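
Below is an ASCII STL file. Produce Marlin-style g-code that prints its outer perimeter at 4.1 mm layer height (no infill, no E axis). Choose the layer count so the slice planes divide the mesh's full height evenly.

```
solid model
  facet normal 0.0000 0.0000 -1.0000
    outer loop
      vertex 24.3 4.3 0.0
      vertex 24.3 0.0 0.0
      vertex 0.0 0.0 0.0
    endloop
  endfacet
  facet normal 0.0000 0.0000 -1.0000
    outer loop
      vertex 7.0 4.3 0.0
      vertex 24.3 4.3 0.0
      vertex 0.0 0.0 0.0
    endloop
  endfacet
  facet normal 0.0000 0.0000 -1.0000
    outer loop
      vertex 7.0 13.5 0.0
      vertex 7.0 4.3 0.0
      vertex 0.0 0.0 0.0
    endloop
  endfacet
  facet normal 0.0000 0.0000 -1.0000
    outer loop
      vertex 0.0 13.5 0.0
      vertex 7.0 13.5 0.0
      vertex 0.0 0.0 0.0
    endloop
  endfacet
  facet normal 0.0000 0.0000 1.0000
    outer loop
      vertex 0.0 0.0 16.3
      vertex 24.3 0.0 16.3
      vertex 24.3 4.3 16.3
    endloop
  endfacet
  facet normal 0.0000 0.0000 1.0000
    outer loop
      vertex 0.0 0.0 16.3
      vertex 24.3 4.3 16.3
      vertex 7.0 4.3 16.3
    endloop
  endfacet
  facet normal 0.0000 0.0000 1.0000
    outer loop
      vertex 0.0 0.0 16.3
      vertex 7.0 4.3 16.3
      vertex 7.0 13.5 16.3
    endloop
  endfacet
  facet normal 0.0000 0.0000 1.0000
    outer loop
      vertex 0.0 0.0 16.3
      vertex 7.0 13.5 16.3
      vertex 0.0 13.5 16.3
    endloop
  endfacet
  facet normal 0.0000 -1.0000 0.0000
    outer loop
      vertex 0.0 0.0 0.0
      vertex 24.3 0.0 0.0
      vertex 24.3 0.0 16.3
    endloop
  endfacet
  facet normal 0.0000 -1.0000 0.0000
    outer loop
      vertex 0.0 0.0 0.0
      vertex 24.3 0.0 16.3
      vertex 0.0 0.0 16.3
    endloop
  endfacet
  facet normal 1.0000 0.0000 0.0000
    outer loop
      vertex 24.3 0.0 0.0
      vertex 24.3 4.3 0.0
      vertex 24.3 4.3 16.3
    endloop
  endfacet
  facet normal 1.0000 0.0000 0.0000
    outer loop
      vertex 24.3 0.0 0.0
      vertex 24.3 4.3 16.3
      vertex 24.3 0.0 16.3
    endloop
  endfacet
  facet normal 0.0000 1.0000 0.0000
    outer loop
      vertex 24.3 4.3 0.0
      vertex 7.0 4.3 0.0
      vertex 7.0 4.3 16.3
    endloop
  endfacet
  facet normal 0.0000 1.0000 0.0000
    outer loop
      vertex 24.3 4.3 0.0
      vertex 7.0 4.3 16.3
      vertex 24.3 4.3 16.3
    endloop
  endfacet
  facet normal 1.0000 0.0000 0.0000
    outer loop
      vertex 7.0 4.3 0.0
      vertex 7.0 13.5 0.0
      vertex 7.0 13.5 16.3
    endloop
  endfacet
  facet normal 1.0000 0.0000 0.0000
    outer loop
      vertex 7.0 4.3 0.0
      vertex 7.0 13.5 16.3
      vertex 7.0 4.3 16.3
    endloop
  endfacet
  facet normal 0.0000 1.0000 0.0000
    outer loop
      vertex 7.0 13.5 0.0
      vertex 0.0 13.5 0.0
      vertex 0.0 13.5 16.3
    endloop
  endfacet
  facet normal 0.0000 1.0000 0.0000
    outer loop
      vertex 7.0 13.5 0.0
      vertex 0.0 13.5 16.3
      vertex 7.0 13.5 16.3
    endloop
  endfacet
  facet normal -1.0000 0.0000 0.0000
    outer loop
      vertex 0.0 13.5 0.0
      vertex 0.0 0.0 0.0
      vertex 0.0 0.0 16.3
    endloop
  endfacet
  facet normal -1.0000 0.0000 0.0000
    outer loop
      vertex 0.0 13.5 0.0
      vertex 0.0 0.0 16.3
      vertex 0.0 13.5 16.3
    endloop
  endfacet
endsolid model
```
; perimeter-only toolpath
G21 ; units = mm
G90 ; absolute positioning
G28 ; home
; layer 1
G0 Z4.1
G0 X0.0 Y0.0
G1 X24.3 Y0.0
G1 X24.3 Y4.3
G1 X7.0 Y4.3
G1 X7.0 Y13.5
G1 X0.0 Y13.5
G1 X0.0 Y0.0
; layer 2
G0 Z8.2
G0 X0.0 Y0.0
G1 X24.3 Y0.0
G1 X24.3 Y4.3
G1 X7.0 Y4.3
G1 X7.0 Y13.5
G1 X0.0 Y13.5
G1 X0.0 Y0.0
; layer 3
G0 Z12.2
G0 X0.0 Y0.0
G1 X24.3 Y0.0
G1 X24.3 Y4.3
G1 X7.0 Y4.3
G1 X7.0 Y13.5
G1 X0.0 Y13.5
G1 X0.0 Y0.0
; layer 4
G0 Z16.3
G0 X0.0 Y0.0
G1 X24.3 Y0.0
G1 X24.3 Y4.3
G1 X7.0 Y4.3
G1 X7.0 Y13.5
G1 X0.0 Y13.5
G1 X0.0 Y0.0
M2 ; end

The solid is an L-shaped prism: outer 24.3 × 13.5 mm, arm thicknesses ≈ 4.3 mm (horizontal) and 7 mm (vertical), extruded 16.3 mm in z. Slicing at Δz = 4.1 mm — 4 equal slices spanning the solid's height, so layer i sits at z = i·h/4 — gives 4 non-empty perimeters. Each is a 6-segment closed polygon; G0 lifts to the layer z and rapids to the start vertex, then G1 traces the edges.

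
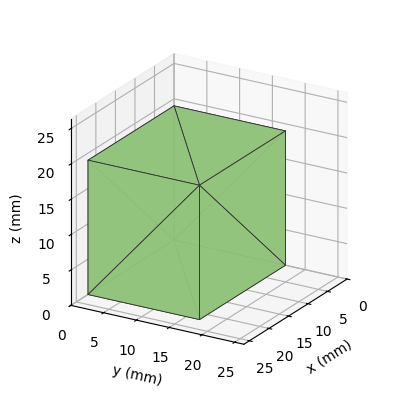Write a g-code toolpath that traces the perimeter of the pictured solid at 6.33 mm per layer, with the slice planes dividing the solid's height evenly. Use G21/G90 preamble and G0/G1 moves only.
Reading the render: the shape is a rectangular box, roughly 22 × 17 mm footprint and 19 mm tall (dimensions read to the nearest mm from the axis ticks). For the g-code, the solid's height is divided into equal slices at the stated Δz and each level perimeter traced with G1 moves after a G0 lift.

; perimeter-only toolpath
G21 ; units = mm
G90 ; absolute positioning
G28 ; home
; layer 1
G0 Z6.33
G0 X0.00 Y0.00
G1 X22.00 Y0.00
G1 X22.00 Y17.00
G1 X0.00 Y17.00
G1 X0.00 Y0.00
; layer 2
G0 Z12.67
G0 X0.00 Y0.00
G1 X22.00 Y0.00
G1 X22.00 Y17.00
G1 X0.00 Y17.00
G1 X0.00 Y0.00
; layer 3
G0 Z19.00
G0 X0.00 Y0.00
G1 X22.00 Y0.00
G1 X22.00 Y17.00
G1 X0.00 Y17.00
G1 X0.00 Y0.00
M2 ; end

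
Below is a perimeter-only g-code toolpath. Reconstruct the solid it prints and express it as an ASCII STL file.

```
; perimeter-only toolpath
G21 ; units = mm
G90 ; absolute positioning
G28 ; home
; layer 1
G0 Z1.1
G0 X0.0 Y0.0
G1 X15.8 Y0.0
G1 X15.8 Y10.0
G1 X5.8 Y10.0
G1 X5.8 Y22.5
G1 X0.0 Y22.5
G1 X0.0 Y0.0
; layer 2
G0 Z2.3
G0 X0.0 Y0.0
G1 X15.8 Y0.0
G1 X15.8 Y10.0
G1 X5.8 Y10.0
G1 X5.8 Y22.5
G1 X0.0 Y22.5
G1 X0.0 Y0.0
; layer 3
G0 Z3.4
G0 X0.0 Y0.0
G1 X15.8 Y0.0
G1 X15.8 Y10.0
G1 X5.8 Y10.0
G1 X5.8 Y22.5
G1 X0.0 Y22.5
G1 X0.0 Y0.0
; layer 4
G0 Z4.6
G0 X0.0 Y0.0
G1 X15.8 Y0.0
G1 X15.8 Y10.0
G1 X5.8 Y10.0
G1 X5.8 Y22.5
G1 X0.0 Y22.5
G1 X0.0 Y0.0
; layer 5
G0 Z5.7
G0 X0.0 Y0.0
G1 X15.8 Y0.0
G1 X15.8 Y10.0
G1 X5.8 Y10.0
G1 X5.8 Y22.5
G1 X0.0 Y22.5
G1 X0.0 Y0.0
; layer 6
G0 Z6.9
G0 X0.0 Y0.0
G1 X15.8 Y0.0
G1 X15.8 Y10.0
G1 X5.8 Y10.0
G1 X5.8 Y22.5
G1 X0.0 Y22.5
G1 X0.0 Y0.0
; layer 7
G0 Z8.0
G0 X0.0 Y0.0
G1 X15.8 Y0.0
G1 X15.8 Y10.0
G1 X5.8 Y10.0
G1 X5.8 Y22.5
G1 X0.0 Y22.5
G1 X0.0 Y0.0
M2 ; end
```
solid part
  facet normal 0.0000 0.0000 -1.0000
    outer loop
      vertex 15.8 10.0 0.0
      vertex 15.8 0.0 0.0
      vertex 0.0 0.0 0.0
    endloop
  endfacet
  facet normal 0.0000 0.0000 -1.0000
    outer loop
      vertex 5.8 10.0 0.0
      vertex 15.8 10.0 0.0
      vertex 0.0 0.0 0.0
    endloop
  endfacet
  facet normal 0.0000 0.0000 -1.0000
    outer loop
      vertex 5.8 22.5 0.0
      vertex 5.8 10.0 0.0
      vertex 0.0 0.0 0.0
    endloop
  endfacet
  facet normal 0.0000 0.0000 -1.0000
    outer loop
      vertex 0.0 22.5 0.0
      vertex 5.8 22.5 0.0
      vertex 0.0 0.0 0.0
    endloop
  endfacet
  facet normal 0.0000 0.0000 1.0000
    outer loop
      vertex 0.0 0.0 8.0
      vertex 15.8 0.0 8.0
      vertex 15.8 10.0 8.0
    endloop
  endfacet
  facet normal 0.0000 0.0000 1.0000
    outer loop
      vertex 0.0 0.0 8.0
      vertex 15.8 10.0 8.0
      vertex 5.8 10.0 8.0
    endloop
  endfacet
  facet normal 0.0000 0.0000 1.0000
    outer loop
      vertex 0.0 0.0 8.0
      vertex 5.8 10.0 8.0
      vertex 5.8 22.5 8.0
    endloop
  endfacet
  facet normal 0.0000 0.0000 1.0000
    outer loop
      vertex 0.0 0.0 8.0
      vertex 5.8 22.5 8.0
      vertex 0.0 22.5 8.0
    endloop
  endfacet
  facet normal 0.0000 -1.0000 0.0000
    outer loop
      vertex 0.0 0.0 0.0
      vertex 15.8 0.0 0.0
      vertex 15.8 0.0 8.0
    endloop
  endfacet
  facet normal 0.0000 -1.0000 0.0000
    outer loop
      vertex 0.0 0.0 0.0
      vertex 15.8 0.0 8.0
      vertex 0.0 0.0 8.0
    endloop
  endfacet
  facet normal 1.0000 0.0000 0.0000
    outer loop
      vertex 15.8 0.0 0.0
      vertex 15.8 10.0 0.0
      vertex 15.8 10.0 8.0
    endloop
  endfacet
  facet normal 1.0000 0.0000 0.0000
    outer loop
      vertex 15.8 0.0 0.0
      vertex 15.8 10.0 8.0
      vertex 15.8 0.0 8.0
    endloop
  endfacet
  facet normal 0.0000 1.0000 0.0000
    outer loop
      vertex 15.8 10.0 0.0
      vertex 5.8 10.0 0.0
      vertex 5.8 10.0 8.0
    endloop
  endfacet
  facet normal 0.0000 1.0000 0.0000
    outer loop
      vertex 15.8 10.0 0.0
      vertex 5.8 10.0 8.0
      vertex 15.8 10.0 8.0
    endloop
  endfacet
  facet normal 1.0000 0.0000 0.0000
    outer loop
      vertex 5.8 10.0 0.0
      vertex 5.8 22.5 0.0
      vertex 5.8 22.5 8.0
    endloop
  endfacet
  facet normal 1.0000 0.0000 0.0000
    outer loop
      vertex 5.8 10.0 0.0
      vertex 5.8 22.5 8.0
      vertex 5.8 10.0 8.0
    endloop
  endfacet
  facet normal 0.0000 1.0000 0.0000
    outer loop
      vertex 5.8 22.5 0.0
      vertex 0.0 22.5 0.0
      vertex 0.0 22.5 8.0
    endloop
  endfacet
  facet normal 0.0000 1.0000 0.0000
    outer loop
      vertex 5.8 22.5 0.0
      vertex 0.0 22.5 8.0
      vertex 5.8 22.5 8.0
    endloop
  endfacet
  facet normal -1.0000 0.0000 0.0000
    outer loop
      vertex 0.0 22.5 0.0
      vertex 0.0 0.0 0.0
      vertex 0.0 0.0 8.0
    endloop
  endfacet
  facet normal -1.0000 0.0000 0.0000
    outer loop
      vertex 0.0 22.5 0.0
      vertex 0.0 0.0 8.0
      vertex 0.0 22.5 8.0
    endloop
  endfacet
endsolid part

The G0 Z moves step by Δz≈1.1 mm. Every layer's G1 loop is the same polygon, so the solid is a straight extrusion of it from z=0 to z≈8. Closing with flat bottom and top caps and triangulating gives 20 facets — an L-shaped prism: outer 15.8 × 22.5 mm, arm thicknesses ≈ 10 mm (horizontal) and 5.8 mm (vertical), extruded 8 mm in z.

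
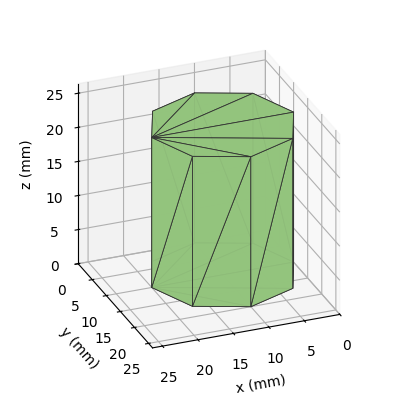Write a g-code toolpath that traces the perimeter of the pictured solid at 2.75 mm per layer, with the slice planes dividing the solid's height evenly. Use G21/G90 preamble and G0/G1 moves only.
Reading the render: the shape is a regular 8-sided prism (a cylinder approximated with 8 flat sides), circumscribed radius ≈ 10 mm, height ≈ 22 mm (dimensions read to the nearest mm from the axis ticks). For the g-code, the solid's height is divided into equal slices at the stated Δz and each level perimeter traced with G1 moves after a G0 lift.

; perimeter-only toolpath
G21 ; units = mm
G90 ; absolute positioning
G28 ; home
; layer 1
G0 Z2.75
G0 X20.00 Y10.00
G1 X17.07 Y17.07
G1 X10.00 Y20.00
G1 X2.93 Y17.07
G1 X0.00 Y10.00
G1 X2.93 Y2.93
G1 X10.00 Y0.00
G1 X17.07 Y2.93
G1 X20.00 Y10.00
; layer 2
G0 Z5.50
G0 X20.00 Y10.00
G1 X17.07 Y17.07
G1 X10.00 Y20.00
G1 X2.93 Y17.07
G1 X0.00 Y10.00
G1 X2.93 Y2.93
G1 X10.00 Y0.00
G1 X17.07 Y2.93
G1 X20.00 Y10.00
; layer 3
G0 Z8.25
G0 X20.00 Y10.00
G1 X17.07 Y17.07
G1 X10.00 Y20.00
G1 X2.93 Y17.07
G1 X0.00 Y10.00
G1 X2.93 Y2.93
G1 X10.00 Y0.00
G1 X17.07 Y2.93
G1 X20.00 Y10.00
; layer 4
G0 Z11.00
G0 X20.00 Y10.00
G1 X17.07 Y17.07
G1 X10.00 Y20.00
G1 X2.93 Y17.07
G1 X0.00 Y10.00
G1 X2.93 Y2.93
G1 X10.00 Y0.00
G1 X17.07 Y2.93
G1 X20.00 Y10.00
; layer 5
G0 Z13.75
G0 X20.00 Y10.00
G1 X17.07 Y17.07
G1 X10.00 Y20.00
G1 X2.93 Y17.07
G1 X0.00 Y10.00
G1 X2.93 Y2.93
G1 X10.00 Y0.00
G1 X17.07 Y2.93
G1 X20.00 Y10.00
; layer 6
G0 Z16.50
G0 X20.00 Y10.00
G1 X17.07 Y17.07
G1 X10.00 Y20.00
G1 X2.93 Y17.07
G1 X0.00 Y10.00
G1 X2.93 Y2.93
G1 X10.00 Y0.00
G1 X17.07 Y2.93
G1 X20.00 Y10.00
; layer 7
G0 Z19.25
G0 X20.00 Y10.00
G1 X17.07 Y17.07
G1 X10.00 Y20.00
G1 X2.93 Y17.07
G1 X0.00 Y10.00
G1 X2.93 Y2.93
G1 X10.00 Y0.00
G1 X17.07 Y2.93
G1 X20.00 Y10.00
; layer 8
G0 Z22.00
G0 X20.00 Y10.00
G1 X17.07 Y17.07
G1 X10.00 Y20.00
G1 X2.93 Y17.07
G1 X0.00 Y10.00
G1 X2.93 Y2.93
G1 X10.00 Y0.00
G1 X17.07 Y2.93
G1 X20.00 Y10.00
M2 ; end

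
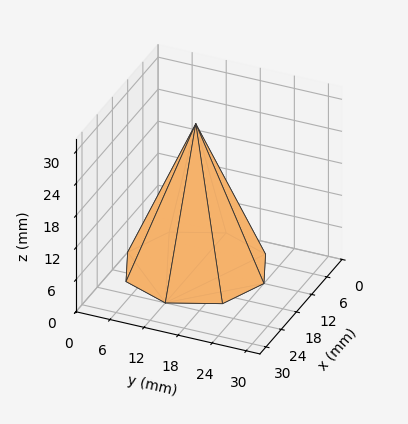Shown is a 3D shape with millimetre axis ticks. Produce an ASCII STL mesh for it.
Reading the render: the shape is a regular 8-sided pyramid, base circumscribed radius ≈ 12 mm, apex at z ≈ 27 mm (dimensions read to the nearest mm from the axis ticks). For the STL, each face is triangulated and given an outward normal.

solid part
  facet normal 0.0000 0.0000 -1.0000
    outer loop
      vertex 12.00 24.00 0.00
      vertex 20.49 20.49 0.00
      vertex 24.00 12.00 0.00
    endloop
  endfacet
  facet normal 0.0000 0.0000 -1.0000
    outer loop
      vertex 3.51 20.49 0.00
      vertex 12.00 24.00 0.00
      vertex 24.00 12.00 0.00
    endloop
  endfacet
  facet normal 0.0000 0.0000 -1.0000
    outer loop
      vertex 0.00 12.00 0.00
      vertex 3.51 20.49 0.00
      vertex 24.00 12.00 0.00
    endloop
  endfacet
  facet normal 0.0000 0.0000 -1.0000
    outer loop
      vertex 3.51 3.51 0.00
      vertex 0.00 12.00 0.00
      vertex 24.00 12.00 0.00
    endloop
  endfacet
  facet normal 0.0000 0.0000 -1.0000
    outer loop
      vertex 12.00 0.00 0.00
      vertex 3.51 3.51 0.00
      vertex 24.00 12.00 0.00
    endloop
  endfacet
  facet normal 0.0000 0.0000 -1.0000
    outer loop
      vertex 20.49 3.51 0.00
      vertex 12.00 0.00 0.00
      vertex 24.00 12.00 0.00
    endloop
  endfacet
  facet normal 0.8548 0.3534 0.3799
    outer loop
      vertex 24.00 12.00 0.00
      vertex 20.49 20.49 0.00
      vertex 12.00 12.00 27.00
    endloop
  endfacet
  facet normal 0.3534 0.8548 0.3799
    outer loop
      vertex 20.49 20.49 0.00
      vertex 12.00 24.00 0.00
      vertex 12.00 12.00 27.00
    endloop
  endfacet
  facet normal -0.3534 0.8548 0.3799
    outer loop
      vertex 12.00 24.00 0.00
      vertex 3.51 20.49 0.00
      vertex 12.00 12.00 27.00
    endloop
  endfacet
  facet normal -0.8548 0.3534 0.3799
    outer loop
      vertex 3.51 20.49 0.00
      vertex 0.00 12.00 0.00
      vertex 12.00 12.00 27.00
    endloop
  endfacet
  facet normal -0.8548 -0.3534 0.3799
    outer loop
      vertex 0.00 12.00 0.00
      vertex 3.51 3.51 0.00
      vertex 12.00 12.00 27.00
    endloop
  endfacet
  facet normal -0.3534 -0.8548 0.3799
    outer loop
      vertex 3.51 3.51 0.00
      vertex 12.00 0.00 0.00
      vertex 12.00 12.00 27.00
    endloop
  endfacet
  facet normal 0.3534 -0.8548 0.3799
    outer loop
      vertex 12.00 0.00 0.00
      vertex 20.49 3.51 0.00
      vertex 12.00 12.00 27.00
    endloop
  endfacet
  facet normal 0.8548 -0.3534 0.3799
    outer loop
      vertex 20.49 3.51 0.00
      vertex 24.00 12.00 0.00
      vertex 12.00 12.00 27.00
    endloop
  endfacet
endsolid part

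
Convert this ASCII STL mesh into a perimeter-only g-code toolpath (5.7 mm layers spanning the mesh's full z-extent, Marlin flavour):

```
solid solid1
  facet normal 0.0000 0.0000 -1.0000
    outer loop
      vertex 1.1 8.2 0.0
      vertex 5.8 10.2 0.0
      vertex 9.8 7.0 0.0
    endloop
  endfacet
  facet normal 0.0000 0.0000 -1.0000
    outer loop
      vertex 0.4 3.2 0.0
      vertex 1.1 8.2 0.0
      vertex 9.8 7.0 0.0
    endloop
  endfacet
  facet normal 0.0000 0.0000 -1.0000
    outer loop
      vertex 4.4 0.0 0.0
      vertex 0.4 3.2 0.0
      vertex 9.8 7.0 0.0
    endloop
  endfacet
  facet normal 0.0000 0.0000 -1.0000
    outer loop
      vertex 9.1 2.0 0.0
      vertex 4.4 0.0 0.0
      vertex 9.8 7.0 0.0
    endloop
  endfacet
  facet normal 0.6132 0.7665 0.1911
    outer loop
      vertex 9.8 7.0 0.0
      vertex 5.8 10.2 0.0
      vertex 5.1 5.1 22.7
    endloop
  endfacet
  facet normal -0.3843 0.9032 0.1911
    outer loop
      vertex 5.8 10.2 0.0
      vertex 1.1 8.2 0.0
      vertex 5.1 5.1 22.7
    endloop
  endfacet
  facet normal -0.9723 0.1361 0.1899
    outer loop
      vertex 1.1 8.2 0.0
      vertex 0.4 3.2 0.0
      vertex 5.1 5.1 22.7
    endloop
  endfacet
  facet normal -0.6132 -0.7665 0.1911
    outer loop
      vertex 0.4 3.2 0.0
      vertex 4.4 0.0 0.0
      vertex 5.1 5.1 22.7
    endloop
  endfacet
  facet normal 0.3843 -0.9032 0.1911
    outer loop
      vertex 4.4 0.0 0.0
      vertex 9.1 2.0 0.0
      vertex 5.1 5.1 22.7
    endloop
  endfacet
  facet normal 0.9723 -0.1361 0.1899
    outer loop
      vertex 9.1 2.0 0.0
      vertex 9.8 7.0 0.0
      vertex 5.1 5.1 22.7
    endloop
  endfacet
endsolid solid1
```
; perimeter-only toolpath
G21 ; units = mm
G90 ; absolute positioning
G28 ; home
; layer 1
G0 Z5.7
G0 X8.6 Y6.5
G1 X5.6 Y8.9
G1 X2.1 Y7.4
G1 X1.6 Y3.7
G1 X4.6 Y1.3
G1 X8.1 Y2.8
G1 X8.6 Y6.5
; layer 2
G0 Z11.3
G0 X7.5 Y6.0
G1 X5.4 Y7.6
G1 X3.1 Y6.6
G1 X2.8 Y4.2
G1 X4.8 Y2.5
G1 X7.1 Y3.5
G1 X7.5 Y6.0
; layer 3
G0 Z17.0
G0 X6.3 Y5.6
G1 X5.3 Y6.4
G1 X4.1 Y5.9
G1 X3.9 Y4.6
G1 X4.9 Y3.8
G1 X6.1 Y4.3
G1 X6.3 Y5.6
M2 ; end

The solid is a regular 6-sided pyramid, base circumscribed radius ≈ 5.1 mm, apex at z ≈ 22.7 mm. Slicing at Δz = 5.7 mm — 4 equal slices spanning the solid's height, so layer i sits at z = i·h/4 — gives 3 non-empty perimeters. Each is a 6-segment closed polygon; G0 lifts to the layer z and rapids to the start vertex, then G1 traces the edges. The cross-section shrinks linearly with z (the slice at the apex is degenerate and omitted).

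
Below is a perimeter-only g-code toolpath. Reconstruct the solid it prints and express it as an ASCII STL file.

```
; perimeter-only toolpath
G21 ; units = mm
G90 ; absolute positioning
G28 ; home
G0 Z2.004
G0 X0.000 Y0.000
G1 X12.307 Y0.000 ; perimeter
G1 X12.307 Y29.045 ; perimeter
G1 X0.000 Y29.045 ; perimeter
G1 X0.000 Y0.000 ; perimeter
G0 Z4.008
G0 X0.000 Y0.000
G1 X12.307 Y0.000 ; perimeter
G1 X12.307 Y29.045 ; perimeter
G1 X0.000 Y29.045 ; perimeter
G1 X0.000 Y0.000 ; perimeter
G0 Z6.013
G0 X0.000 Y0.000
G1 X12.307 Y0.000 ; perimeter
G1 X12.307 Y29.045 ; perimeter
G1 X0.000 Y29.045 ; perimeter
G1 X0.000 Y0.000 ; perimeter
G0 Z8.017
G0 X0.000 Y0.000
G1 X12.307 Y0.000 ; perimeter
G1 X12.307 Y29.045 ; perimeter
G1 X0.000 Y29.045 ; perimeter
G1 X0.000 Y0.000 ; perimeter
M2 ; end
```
solid part
  facet normal 0.0000 0.0000 -1.0000
    outer loop
      vertex 12.307 29.045 0.000
      vertex 12.307 0.000 0.000
      vertex 0.000 0.000 0.000
    endloop
  endfacet
  facet normal 0.0000 0.0000 -1.0000
    outer loop
      vertex 0.000 29.045 0.000
      vertex 12.307 29.045 0.000
      vertex 0.000 0.000 0.000
    endloop
  endfacet
  facet normal 0.0000 0.0000 1.0000
    outer loop
      vertex 0.000 0.000 8.017
      vertex 12.307 0.000 8.017
      vertex 12.307 29.045 8.017
    endloop
  endfacet
  facet normal 0.0000 0.0000 1.0000
    outer loop
      vertex 0.000 0.000 8.017
      vertex 12.307 29.045 8.017
      vertex 0.000 29.045 8.017
    endloop
  endfacet
  facet normal 0.0000 -1.0000 0.0000
    outer loop
      vertex 0.000 0.000 0.000
      vertex 12.307 0.000 0.000
      vertex 12.307 0.000 8.017
    endloop
  endfacet
  facet normal 0.0000 -1.0000 0.0000
    outer loop
      vertex 0.000 0.000 0.000
      vertex 12.307 0.000 8.017
      vertex 0.000 0.000 8.017
    endloop
  endfacet
  facet normal 0.0000 1.0000 0.0000
    outer loop
      vertex 12.307 29.045 8.017
      vertex 12.307 29.045 0.000
      vertex 0.000 29.045 0.000
    endloop
  endfacet
  facet normal 0.0000 1.0000 0.0000
    outer loop
      vertex 0.000 29.045 8.017
      vertex 12.307 29.045 8.017
      vertex 0.000 29.045 0.000
    endloop
  endfacet
  facet normal -1.0000 0.0000 0.0000
    outer loop
      vertex 0.000 29.045 8.017
      vertex 0.000 29.045 0.000
      vertex 0.000 0.000 0.000
    endloop
  endfacet
  facet normal -1.0000 0.0000 0.0000
    outer loop
      vertex 0.000 0.000 8.017
      vertex 0.000 29.045 8.017
      vertex 0.000 0.000 0.000
    endloop
  endfacet
  facet normal 1.0000 0.0000 0.0000
    outer loop
      vertex 12.307 0.000 0.000
      vertex 12.307 29.045 0.000
      vertex 12.307 29.045 8.017
    endloop
  endfacet
  facet normal 1.0000 0.0000 0.0000
    outer loop
      vertex 12.307 0.000 0.000
      vertex 12.307 29.045 8.017
      vertex 12.307 0.000 8.017
    endloop
  endfacet
endsolid part

The G0 Z moves step by Δz≈2.004 mm. Every layer's G1 loop is the same polygon, so the solid is a straight extrusion of it from z=0 to z≈8.02. Closing with flat bottom and top caps and triangulating gives 12 facets — a rectangular box, roughly 12.3 × 29 mm footprint and 8.02 mm tall.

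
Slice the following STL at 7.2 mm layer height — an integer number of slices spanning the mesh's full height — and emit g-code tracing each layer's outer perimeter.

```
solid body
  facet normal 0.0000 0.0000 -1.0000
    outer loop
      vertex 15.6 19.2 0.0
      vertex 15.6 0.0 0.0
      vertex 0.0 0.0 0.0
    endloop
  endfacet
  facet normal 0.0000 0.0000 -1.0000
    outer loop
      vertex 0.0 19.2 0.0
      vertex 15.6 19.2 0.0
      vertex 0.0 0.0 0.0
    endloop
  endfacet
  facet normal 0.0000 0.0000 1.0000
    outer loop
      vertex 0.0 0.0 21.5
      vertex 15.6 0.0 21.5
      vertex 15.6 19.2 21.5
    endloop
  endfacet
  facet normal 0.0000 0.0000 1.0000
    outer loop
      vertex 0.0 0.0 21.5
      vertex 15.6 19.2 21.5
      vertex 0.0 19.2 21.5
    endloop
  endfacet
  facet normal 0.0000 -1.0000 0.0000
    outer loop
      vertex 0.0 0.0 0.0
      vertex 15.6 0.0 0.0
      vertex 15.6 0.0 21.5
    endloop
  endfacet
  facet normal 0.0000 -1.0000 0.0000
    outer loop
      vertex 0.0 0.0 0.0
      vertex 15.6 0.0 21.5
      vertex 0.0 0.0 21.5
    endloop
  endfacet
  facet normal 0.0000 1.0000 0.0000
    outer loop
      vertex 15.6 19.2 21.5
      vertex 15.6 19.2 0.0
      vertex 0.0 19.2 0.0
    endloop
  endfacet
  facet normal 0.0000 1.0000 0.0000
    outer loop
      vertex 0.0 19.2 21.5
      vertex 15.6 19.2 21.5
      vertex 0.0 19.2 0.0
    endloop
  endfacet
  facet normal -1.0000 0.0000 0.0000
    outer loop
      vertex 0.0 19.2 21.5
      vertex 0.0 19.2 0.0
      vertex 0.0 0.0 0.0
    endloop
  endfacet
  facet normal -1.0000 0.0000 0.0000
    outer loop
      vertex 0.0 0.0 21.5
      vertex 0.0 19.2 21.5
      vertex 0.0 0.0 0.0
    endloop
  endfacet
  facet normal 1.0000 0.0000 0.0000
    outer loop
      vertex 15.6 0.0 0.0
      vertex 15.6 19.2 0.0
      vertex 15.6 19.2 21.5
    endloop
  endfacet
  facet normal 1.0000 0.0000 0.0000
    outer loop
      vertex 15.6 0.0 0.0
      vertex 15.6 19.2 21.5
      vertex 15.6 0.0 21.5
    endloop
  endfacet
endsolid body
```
; perimeter-only toolpath
G21 ; units = mm
G90 ; absolute positioning
G28 ; home
; layer 1
G0 Z7.2
G0 X0.0 Y0.0
G1 X15.6 Y0.0
G1 X15.6 Y19.2
G1 X0.0 Y19.2
G1 X0.0 Y0.0
; layer 2
G0 Z14.3
G0 X0.0 Y0.0
G1 X15.6 Y0.0
G1 X15.6 Y19.2
G1 X0.0 Y19.2
G1 X0.0 Y0.0
; layer 3
G0 Z21.5
G0 X0.0 Y0.0
G1 X15.6 Y0.0
G1 X15.6 Y19.2
G1 X0.0 Y19.2
G1 X0.0 Y0.0
M2 ; end

The solid is a rectangular box, roughly 15.6 × 19.2 mm footprint and 21.5 mm tall. Slicing at Δz = 7.2 mm — 3 equal slices spanning the solid's height, so layer i sits at z = i·h/3 — gives 3 non-empty perimeters. Each is a 4-segment closed polygon; G0 lifts to the layer z and rapids to the start vertex, then G1 traces the edges.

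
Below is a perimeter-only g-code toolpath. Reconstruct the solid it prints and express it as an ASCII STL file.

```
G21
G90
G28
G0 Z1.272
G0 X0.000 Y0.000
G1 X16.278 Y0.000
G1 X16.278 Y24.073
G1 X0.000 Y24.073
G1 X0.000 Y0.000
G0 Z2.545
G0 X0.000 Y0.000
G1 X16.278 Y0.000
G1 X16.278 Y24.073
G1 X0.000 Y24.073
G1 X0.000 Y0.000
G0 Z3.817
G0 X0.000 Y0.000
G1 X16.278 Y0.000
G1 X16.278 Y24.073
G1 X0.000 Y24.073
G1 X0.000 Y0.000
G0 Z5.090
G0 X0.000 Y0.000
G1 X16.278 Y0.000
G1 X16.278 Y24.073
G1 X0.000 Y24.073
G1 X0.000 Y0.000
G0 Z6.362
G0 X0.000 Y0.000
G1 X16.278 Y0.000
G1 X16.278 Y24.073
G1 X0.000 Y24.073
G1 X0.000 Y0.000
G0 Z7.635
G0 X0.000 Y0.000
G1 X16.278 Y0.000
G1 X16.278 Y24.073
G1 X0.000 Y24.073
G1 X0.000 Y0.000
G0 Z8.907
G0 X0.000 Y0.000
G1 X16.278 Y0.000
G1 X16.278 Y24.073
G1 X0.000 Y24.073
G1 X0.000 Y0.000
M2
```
solid part
  facet normal 0.0000 0.0000 -1.0000
    outer loop
      vertex 16.278 24.073 0.000
      vertex 16.278 0.000 0.000
      vertex 0.000 0.000 0.000
    endloop
  endfacet
  facet normal 0.0000 0.0000 -1.0000
    outer loop
      vertex 0.000 24.073 0.000
      vertex 16.278 24.073 0.000
      vertex 0.000 0.000 0.000
    endloop
  endfacet
  facet normal 0.0000 0.0000 1.0000
    outer loop
      vertex 0.000 0.000 8.907
      vertex 16.278 0.000 8.907
      vertex 16.278 24.073 8.907
    endloop
  endfacet
  facet normal 0.0000 0.0000 1.0000
    outer loop
      vertex 0.000 0.000 8.907
      vertex 16.278 24.073 8.907
      vertex 0.000 24.073 8.907
    endloop
  endfacet
  facet normal 0.0000 -1.0000 0.0000
    outer loop
      vertex 0.000 0.000 0.000
      vertex 16.278 0.000 0.000
      vertex 16.278 0.000 8.907
    endloop
  endfacet
  facet normal 0.0000 -1.0000 0.0000
    outer loop
      vertex 0.000 0.000 0.000
      vertex 16.278 0.000 8.907
      vertex 0.000 0.000 8.907
    endloop
  endfacet
  facet normal 0.0000 1.0000 0.0000
    outer loop
      vertex 16.278 24.073 8.907
      vertex 16.278 24.073 0.000
      vertex 0.000 24.073 0.000
    endloop
  endfacet
  facet normal 0.0000 1.0000 0.0000
    outer loop
      vertex 0.000 24.073 8.907
      vertex 16.278 24.073 8.907
      vertex 0.000 24.073 0.000
    endloop
  endfacet
  facet normal -1.0000 0.0000 0.0000
    outer loop
      vertex 0.000 24.073 8.907
      vertex 0.000 24.073 0.000
      vertex 0.000 0.000 0.000
    endloop
  endfacet
  facet normal -1.0000 0.0000 0.0000
    outer loop
      vertex 0.000 0.000 8.907
      vertex 0.000 24.073 8.907
      vertex 0.000 0.000 0.000
    endloop
  endfacet
  facet normal 1.0000 0.0000 0.0000
    outer loop
      vertex 16.278 0.000 0.000
      vertex 16.278 24.073 0.000
      vertex 16.278 24.073 8.907
    endloop
  endfacet
  facet normal 1.0000 0.0000 0.0000
    outer loop
      vertex 16.278 0.000 0.000
      vertex 16.278 24.073 8.907
      vertex 16.278 0.000 8.907
    endloop
  endfacet
endsolid part

The G0 Z moves step by Δz≈1.272 mm. Every layer's G1 loop is the same polygon, so the solid is a straight extrusion of it from z=0 to z≈8.91. Closing with flat bottom and top caps and triangulating gives 12 facets — a rectangular box, roughly 16.3 × 24.1 mm footprint and 8.91 mm tall.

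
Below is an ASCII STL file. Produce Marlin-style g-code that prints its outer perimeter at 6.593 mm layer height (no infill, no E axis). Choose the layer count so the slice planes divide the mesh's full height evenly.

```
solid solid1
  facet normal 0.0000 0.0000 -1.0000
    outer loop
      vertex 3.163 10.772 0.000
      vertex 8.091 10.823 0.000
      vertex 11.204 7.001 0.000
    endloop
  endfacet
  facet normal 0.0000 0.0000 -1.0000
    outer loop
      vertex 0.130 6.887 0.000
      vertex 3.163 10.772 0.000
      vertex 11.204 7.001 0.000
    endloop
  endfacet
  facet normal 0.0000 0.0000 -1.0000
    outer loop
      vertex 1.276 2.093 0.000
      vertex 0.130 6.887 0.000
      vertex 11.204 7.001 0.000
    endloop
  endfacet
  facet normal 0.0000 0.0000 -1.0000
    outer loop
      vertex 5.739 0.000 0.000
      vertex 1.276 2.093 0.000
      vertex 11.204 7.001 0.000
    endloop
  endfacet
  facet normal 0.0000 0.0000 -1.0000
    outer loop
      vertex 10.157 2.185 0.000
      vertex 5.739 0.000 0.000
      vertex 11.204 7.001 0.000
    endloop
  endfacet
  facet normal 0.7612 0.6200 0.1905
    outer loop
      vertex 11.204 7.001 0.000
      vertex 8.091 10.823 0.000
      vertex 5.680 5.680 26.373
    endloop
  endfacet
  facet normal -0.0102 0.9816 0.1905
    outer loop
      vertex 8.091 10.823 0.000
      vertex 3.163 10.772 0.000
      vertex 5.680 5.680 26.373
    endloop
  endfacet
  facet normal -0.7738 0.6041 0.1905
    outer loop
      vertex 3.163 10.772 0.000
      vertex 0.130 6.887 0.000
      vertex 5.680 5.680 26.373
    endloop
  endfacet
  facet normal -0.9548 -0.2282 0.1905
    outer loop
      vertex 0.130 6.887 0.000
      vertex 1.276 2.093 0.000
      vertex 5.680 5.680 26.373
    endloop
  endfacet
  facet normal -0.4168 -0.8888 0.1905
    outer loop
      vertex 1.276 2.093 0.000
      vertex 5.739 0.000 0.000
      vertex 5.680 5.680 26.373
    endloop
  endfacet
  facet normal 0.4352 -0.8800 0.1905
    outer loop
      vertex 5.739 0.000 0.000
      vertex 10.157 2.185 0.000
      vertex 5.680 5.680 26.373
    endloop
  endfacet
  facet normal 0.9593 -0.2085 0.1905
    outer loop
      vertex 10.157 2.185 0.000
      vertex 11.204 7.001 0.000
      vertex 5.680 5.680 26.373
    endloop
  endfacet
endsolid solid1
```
; perimeter-only toolpath
G21 ; units = mm
G90 ; absolute positioning
G28 ; home
; layer 1
G0 Z6.593
G0 X9.823 Y6.671
G1 X7.488 Y9.537
G1 X3.792 Y9.499
G1 X1.517 Y6.585
G1 X2.377 Y2.990
G1 X5.724 Y1.420
G1 X9.038 Y3.059
G1 X9.823 Y6.671
; layer 2
G0 Z13.187
G0 X8.442 Y6.341
G1 X6.885 Y8.252
G1 X4.421 Y8.226
G1 X2.905 Y6.284
G1 X3.478 Y3.886
G1 X5.710 Y2.840
G1 X7.918 Y3.933
G1 X8.442 Y6.341
; layer 3
G0 Z19.780
G0 X7.061 Y6.010
G1 X6.283 Y6.966
G1 X5.051 Y6.953
G1 X4.292 Y5.982
G1 X4.579 Y4.783
G1 X5.695 Y4.260
G1 X6.799 Y4.806
G1 X7.061 Y6.010
M2 ; end

The solid is a regular 7-sided pyramid, base circumscribed radius ≈ 5.68 mm, apex at z ≈ 26.4 mm. Slicing at Δz = 6.593 mm — 4 equal slices spanning the solid's height, so layer i sits at z = i·h/4 — gives 3 non-empty perimeters. Each is a 7-segment closed polygon; G0 lifts to the layer z and rapids to the start vertex, then G1 traces the edges. The cross-section shrinks linearly with z (the slice at the apex is degenerate and omitted).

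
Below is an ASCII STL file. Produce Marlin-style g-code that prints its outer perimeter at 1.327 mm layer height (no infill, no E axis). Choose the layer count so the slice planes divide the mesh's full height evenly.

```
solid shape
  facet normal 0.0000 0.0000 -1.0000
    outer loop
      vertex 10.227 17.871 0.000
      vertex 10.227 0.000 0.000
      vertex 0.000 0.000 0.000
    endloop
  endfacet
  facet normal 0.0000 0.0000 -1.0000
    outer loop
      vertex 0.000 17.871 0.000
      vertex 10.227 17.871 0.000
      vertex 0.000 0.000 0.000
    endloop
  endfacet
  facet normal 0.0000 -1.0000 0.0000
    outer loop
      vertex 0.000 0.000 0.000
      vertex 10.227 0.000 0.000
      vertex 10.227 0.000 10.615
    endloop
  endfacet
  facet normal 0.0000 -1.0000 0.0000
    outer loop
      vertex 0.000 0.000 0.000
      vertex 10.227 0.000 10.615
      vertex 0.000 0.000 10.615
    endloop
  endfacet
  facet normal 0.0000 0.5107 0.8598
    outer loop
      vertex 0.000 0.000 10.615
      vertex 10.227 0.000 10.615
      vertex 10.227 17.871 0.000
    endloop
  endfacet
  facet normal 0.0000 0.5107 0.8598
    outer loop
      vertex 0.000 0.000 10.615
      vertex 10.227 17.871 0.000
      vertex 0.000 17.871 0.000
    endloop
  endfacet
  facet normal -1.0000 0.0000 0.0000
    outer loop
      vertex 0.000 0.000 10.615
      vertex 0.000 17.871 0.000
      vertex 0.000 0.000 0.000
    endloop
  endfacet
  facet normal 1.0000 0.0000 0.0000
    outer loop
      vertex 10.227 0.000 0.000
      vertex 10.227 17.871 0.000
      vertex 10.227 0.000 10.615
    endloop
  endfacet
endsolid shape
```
; perimeter-only toolpath
G21 ; units = mm
G90 ; absolute positioning
G28 ; home
; layer 1
G0 Z1.327
G0 X0.000 Y0.000
G1 X10.227 Y0.000
G1 X10.227 Y15.637
G1 X0.000 Y15.637
G1 X0.000 Y0.000
; layer 2
G0 Z2.654
G0 X0.000 Y0.000
G1 X10.227 Y0.000
G1 X10.227 Y13.403
G1 X0.000 Y13.403
G1 X0.000 Y0.000
; layer 3
G0 Z3.981
G0 X0.000 Y0.000
G1 X10.227 Y0.000
G1 X10.227 Y11.169
G1 X0.000 Y11.169
G1 X0.000 Y0.000
; layer 4
G0 Z5.308
G0 X0.000 Y0.000
G1 X10.227 Y0.000
G1 X10.227 Y8.935
G1 X0.000 Y8.935
G1 X0.000 Y0.000
; layer 5
G0 Z6.634
G0 X0.000 Y0.000
G1 X10.227 Y0.000
G1 X10.227 Y6.702
G1 X0.000 Y6.702
G1 X0.000 Y0.000
; layer 6
G0 Z7.961
G0 X0.000 Y0.000
G1 X10.227 Y0.000
G1 X10.227 Y4.468
G1 X0.000 Y4.468
G1 X0.000 Y0.000
; layer 7
G0 Z9.288
G0 X0.000 Y0.000
G1 X10.227 Y0.000
G1 X10.227 Y2.234
G1 X0.000 Y2.234
G1 X0.000 Y0.000
M2 ; end

The solid is a wedge (ramp): 10.2 × 17.9 mm base, rising to 10.6 mm along the y=0 edge and sloping linearly to z=0 at y=17.9. Slicing at Δz = 1.327 mm — 8 equal slices spanning the solid's height, so layer i sits at z = i·h/8 — gives 7 non-empty perimeters. Each is a 4-segment closed polygon; G0 lifts to the layer z and rapids to the start vertex, then G1 traces the edges. The cross-section shrinks linearly with z (the slice at the apex is degenerate and omitted).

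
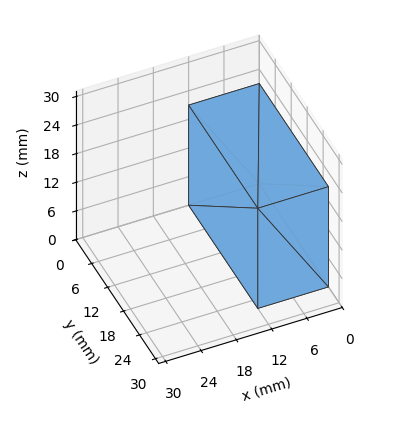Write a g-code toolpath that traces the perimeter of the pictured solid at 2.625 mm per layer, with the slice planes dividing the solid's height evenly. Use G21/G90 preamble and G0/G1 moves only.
Reading the render: the shape is a rectangular box, roughly 12 × 26 mm footprint and 21 mm tall (dimensions read to the nearest mm from the axis ticks). For the g-code, the solid's height is divided into equal slices at the stated Δz and each level perimeter traced with G1 moves after a G0 lift.

; perimeter-only toolpath
G21 ; units = mm
G90 ; absolute positioning
G28 ; home
; layer 1
G0 Z2.625
G0 X0.000 Y0.000
G1 X12.000 Y0.000
G1 X12.000 Y26.000
G1 X0.000 Y26.000
G1 X0.000 Y0.000
; layer 2
G0 Z5.250
G0 X0.000 Y0.000
G1 X12.000 Y0.000
G1 X12.000 Y26.000
G1 X0.000 Y26.000
G1 X0.000 Y0.000
; layer 3
G0 Z7.875
G0 X0.000 Y0.000
G1 X12.000 Y0.000
G1 X12.000 Y26.000
G1 X0.000 Y26.000
G1 X0.000 Y0.000
; layer 4
G0 Z10.500
G0 X0.000 Y0.000
G1 X12.000 Y0.000
G1 X12.000 Y26.000
G1 X0.000 Y26.000
G1 X0.000 Y0.000
; layer 5
G0 Z13.125
G0 X0.000 Y0.000
G1 X12.000 Y0.000
G1 X12.000 Y26.000
G1 X0.000 Y26.000
G1 X0.000 Y0.000
; layer 6
G0 Z15.750
G0 X0.000 Y0.000
G1 X12.000 Y0.000
G1 X12.000 Y26.000
G1 X0.000 Y26.000
G1 X0.000 Y0.000
; layer 7
G0 Z18.375
G0 X0.000 Y0.000
G1 X12.000 Y0.000
G1 X12.000 Y26.000
G1 X0.000 Y26.000
G1 X0.000 Y0.000
; layer 8
G0 Z21.000
G0 X0.000 Y0.000
G1 X12.000 Y0.000
G1 X12.000 Y26.000
G1 X0.000 Y26.000
G1 X0.000 Y0.000
M2 ; end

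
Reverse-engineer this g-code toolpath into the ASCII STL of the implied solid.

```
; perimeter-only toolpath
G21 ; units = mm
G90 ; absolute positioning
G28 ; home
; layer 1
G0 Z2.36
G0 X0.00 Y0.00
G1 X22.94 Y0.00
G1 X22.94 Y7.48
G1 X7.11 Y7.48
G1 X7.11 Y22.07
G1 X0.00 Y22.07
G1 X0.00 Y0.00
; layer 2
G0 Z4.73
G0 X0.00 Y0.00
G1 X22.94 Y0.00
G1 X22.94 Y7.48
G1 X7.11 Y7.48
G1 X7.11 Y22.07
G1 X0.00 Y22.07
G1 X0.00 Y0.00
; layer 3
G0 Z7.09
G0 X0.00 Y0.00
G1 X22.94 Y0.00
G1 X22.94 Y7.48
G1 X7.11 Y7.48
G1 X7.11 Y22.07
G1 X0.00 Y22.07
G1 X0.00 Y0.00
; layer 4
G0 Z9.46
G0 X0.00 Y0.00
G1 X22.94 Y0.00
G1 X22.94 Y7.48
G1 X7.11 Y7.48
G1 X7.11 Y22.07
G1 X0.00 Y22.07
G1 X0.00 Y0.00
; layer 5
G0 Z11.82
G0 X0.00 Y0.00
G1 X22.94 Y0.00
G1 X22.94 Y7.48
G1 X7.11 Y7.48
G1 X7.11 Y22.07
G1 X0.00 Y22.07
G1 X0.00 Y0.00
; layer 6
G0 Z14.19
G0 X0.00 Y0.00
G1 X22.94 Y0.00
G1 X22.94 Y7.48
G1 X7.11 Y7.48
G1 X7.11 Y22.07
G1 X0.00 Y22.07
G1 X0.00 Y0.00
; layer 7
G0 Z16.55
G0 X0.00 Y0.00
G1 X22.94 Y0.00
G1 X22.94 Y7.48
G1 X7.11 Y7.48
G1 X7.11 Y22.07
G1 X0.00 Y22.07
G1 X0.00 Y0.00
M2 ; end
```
solid part
  facet normal 0.0000 0.0000 -1.0000
    outer loop
      vertex 22.94 7.48 0.00
      vertex 22.94 0.00 0.00
      vertex 0.00 0.00 0.00
    endloop
  endfacet
  facet normal 0.0000 0.0000 -1.0000
    outer loop
      vertex 7.11 7.48 0.00
      vertex 22.94 7.48 0.00
      vertex 0.00 0.00 0.00
    endloop
  endfacet
  facet normal 0.0000 0.0000 -1.0000
    outer loop
      vertex 7.11 22.07 0.00
      vertex 7.11 7.48 0.00
      vertex 0.00 0.00 0.00
    endloop
  endfacet
  facet normal 0.0000 0.0000 -1.0000
    outer loop
      vertex 0.00 22.07 0.00
      vertex 7.11 22.07 0.00
      vertex 0.00 0.00 0.00
    endloop
  endfacet
  facet normal 0.0000 0.0000 1.0000
    outer loop
      vertex 0.00 0.00 16.55
      vertex 22.94 0.00 16.55
      vertex 22.94 7.48 16.55
    endloop
  endfacet
  facet normal 0.0000 0.0000 1.0000
    outer loop
      vertex 0.00 0.00 16.55
      vertex 22.94 7.48 16.55
      vertex 7.11 7.48 16.55
    endloop
  endfacet
  facet normal 0.0000 0.0000 1.0000
    outer loop
      vertex 0.00 0.00 16.55
      vertex 7.11 7.48 16.55
      vertex 7.11 22.07 16.55
    endloop
  endfacet
  facet normal 0.0000 0.0000 1.0000
    outer loop
      vertex 0.00 0.00 16.55
      vertex 7.11 22.07 16.55
      vertex 0.00 22.07 16.55
    endloop
  endfacet
  facet normal 0.0000 -1.0000 0.0000
    outer loop
      vertex 0.00 0.00 0.00
      vertex 22.94 0.00 0.00
      vertex 22.94 0.00 16.55
    endloop
  endfacet
  facet normal 0.0000 -1.0000 0.0000
    outer loop
      vertex 0.00 0.00 0.00
      vertex 22.94 0.00 16.55
      vertex 0.00 0.00 16.55
    endloop
  endfacet
  facet normal 1.0000 0.0000 0.0000
    outer loop
      vertex 22.94 0.00 0.00
      vertex 22.94 7.48 0.00
      vertex 22.94 7.48 16.55
    endloop
  endfacet
  facet normal 1.0000 0.0000 0.0000
    outer loop
      vertex 22.94 0.00 0.00
      vertex 22.94 7.48 16.55
      vertex 22.94 0.00 16.55
    endloop
  endfacet
  facet normal 0.0000 1.0000 0.0000
    outer loop
      vertex 22.94 7.48 0.00
      vertex 7.11 7.48 0.00
      vertex 7.11 7.48 16.55
    endloop
  endfacet
  facet normal 0.0000 1.0000 0.0000
    outer loop
      vertex 22.94 7.48 0.00
      vertex 7.11 7.48 16.55
      vertex 22.94 7.48 16.55
    endloop
  endfacet
  facet normal 1.0000 0.0000 0.0000
    outer loop
      vertex 7.11 7.48 0.00
      vertex 7.11 22.07 0.00
      vertex 7.11 22.07 16.55
    endloop
  endfacet
  facet normal 1.0000 0.0000 0.0000
    outer loop
      vertex 7.11 7.48 0.00
      vertex 7.11 22.07 16.55
      vertex 7.11 7.48 16.55
    endloop
  endfacet
  facet normal 0.0000 1.0000 0.0000
    outer loop
      vertex 7.11 22.07 0.00
      vertex 0.00 22.07 0.00
      vertex 0.00 22.07 16.55
    endloop
  endfacet
  facet normal 0.0000 1.0000 0.0000
    outer loop
      vertex 7.11 22.07 0.00
      vertex 0.00 22.07 16.55
      vertex 7.11 22.07 16.55
    endloop
  endfacet
  facet normal -1.0000 0.0000 0.0000
    outer loop
      vertex 0.00 22.07 0.00
      vertex 0.00 0.00 0.00
      vertex 0.00 0.00 16.55
    endloop
  endfacet
  facet normal -1.0000 0.0000 0.0000
    outer loop
      vertex 0.00 22.07 0.00
      vertex 0.00 0.00 16.55
      vertex 0.00 22.07 16.55
    endloop
  endfacet
endsolid part

The G0 Z moves step by Δz≈2.36 mm. Every layer's G1 loop is the same polygon, so the solid is a straight extrusion of it from z=0 to z≈16.6. Closing with flat bottom and top caps and triangulating gives 20 facets — an L-shaped prism: outer 22.9 × 22.1 mm, arm thicknesses ≈ 7.48 mm (horizontal) and 7.11 mm (vertical), extruded 16.6 mm in z.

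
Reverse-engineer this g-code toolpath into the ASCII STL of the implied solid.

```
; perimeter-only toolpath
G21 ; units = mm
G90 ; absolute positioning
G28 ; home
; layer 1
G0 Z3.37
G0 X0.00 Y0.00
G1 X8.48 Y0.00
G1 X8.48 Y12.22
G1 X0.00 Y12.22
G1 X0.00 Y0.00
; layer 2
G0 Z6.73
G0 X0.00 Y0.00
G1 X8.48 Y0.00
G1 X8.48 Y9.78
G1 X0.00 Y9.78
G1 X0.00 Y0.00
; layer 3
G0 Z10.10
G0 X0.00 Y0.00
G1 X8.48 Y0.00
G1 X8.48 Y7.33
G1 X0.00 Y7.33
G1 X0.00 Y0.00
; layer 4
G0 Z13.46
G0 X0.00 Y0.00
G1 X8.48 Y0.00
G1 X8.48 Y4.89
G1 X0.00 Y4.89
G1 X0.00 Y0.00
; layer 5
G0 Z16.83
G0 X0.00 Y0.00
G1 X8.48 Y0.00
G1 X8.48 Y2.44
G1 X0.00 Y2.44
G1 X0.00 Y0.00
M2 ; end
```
solid part
  facet normal 0.0000 0.0000 -1.0000
    outer loop
      vertex 8.48 14.67 0.00
      vertex 8.48 0.00 0.00
      vertex 0.00 0.00 0.00
    endloop
  endfacet
  facet normal 0.0000 0.0000 -1.0000
    outer loop
      vertex 0.00 14.67 0.00
      vertex 8.48 14.67 0.00
      vertex 0.00 0.00 0.00
    endloop
  endfacet
  facet normal 0.0000 -1.0000 0.0000
    outer loop
      vertex 0.00 0.00 0.00
      vertex 8.48 0.00 0.00
      vertex 8.48 0.00 20.19
    endloop
  endfacet
  facet normal 0.0000 -1.0000 0.0000
    outer loop
      vertex 0.00 0.00 0.00
      vertex 8.48 0.00 20.19
      vertex 0.00 0.00 20.19
    endloop
  endfacet
  facet normal 0.0000 0.8090 0.5878
    outer loop
      vertex 0.00 0.00 20.19
      vertex 8.48 0.00 20.19
      vertex 8.48 14.67 0.00
    endloop
  endfacet
  facet normal 0.0000 0.8090 0.5878
    outer loop
      vertex 0.00 0.00 20.19
      vertex 8.48 14.67 0.00
      vertex 0.00 14.67 0.00
    endloop
  endfacet
  facet normal -1.0000 0.0000 0.0000
    outer loop
      vertex 0.00 0.00 20.19
      vertex 0.00 14.67 0.00
      vertex 0.00 0.00 0.00
    endloop
  endfacet
  facet normal 1.0000 0.0000 0.0000
    outer loop
      vertex 8.48 0.00 0.00
      vertex 8.48 14.67 0.00
      vertex 8.48 0.00 20.19
    endloop
  endfacet
endsolid part

The G0 Z moves step by Δz≈3.37 mm. The G1 loops shrink linearly with z, so the solid tapers from its base footprint up to z≈20.2. Closing with a flat bottom cap and the tapered top and triangulating gives 8 facets — a wedge (ramp): 8.48 × 14.7 mm base, rising to 20.2 mm along the y=0 edge and sloping linearly to z=0 at y=14.7.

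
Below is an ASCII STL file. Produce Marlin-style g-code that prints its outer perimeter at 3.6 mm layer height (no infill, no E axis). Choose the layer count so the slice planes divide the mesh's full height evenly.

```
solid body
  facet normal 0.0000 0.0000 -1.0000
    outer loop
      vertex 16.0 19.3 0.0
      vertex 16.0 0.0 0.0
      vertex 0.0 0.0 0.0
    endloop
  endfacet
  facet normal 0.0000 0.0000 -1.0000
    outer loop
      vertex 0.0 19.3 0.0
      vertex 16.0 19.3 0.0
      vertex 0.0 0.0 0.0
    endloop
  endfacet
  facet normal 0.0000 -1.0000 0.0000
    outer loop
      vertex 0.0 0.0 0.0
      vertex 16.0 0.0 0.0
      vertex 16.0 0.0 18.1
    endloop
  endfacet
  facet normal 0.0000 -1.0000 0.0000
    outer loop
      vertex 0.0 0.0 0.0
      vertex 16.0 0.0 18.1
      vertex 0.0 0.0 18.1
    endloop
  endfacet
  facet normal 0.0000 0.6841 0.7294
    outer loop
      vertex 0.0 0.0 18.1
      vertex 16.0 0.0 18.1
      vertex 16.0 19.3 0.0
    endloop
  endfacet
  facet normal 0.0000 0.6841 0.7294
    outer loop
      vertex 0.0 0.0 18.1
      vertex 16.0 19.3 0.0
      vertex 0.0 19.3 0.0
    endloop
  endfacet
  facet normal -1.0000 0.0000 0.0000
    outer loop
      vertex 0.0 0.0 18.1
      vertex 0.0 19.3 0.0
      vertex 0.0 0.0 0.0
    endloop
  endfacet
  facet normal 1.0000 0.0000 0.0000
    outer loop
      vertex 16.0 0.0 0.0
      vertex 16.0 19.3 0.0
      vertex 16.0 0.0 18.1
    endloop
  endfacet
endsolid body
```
; perimeter-only toolpath
G21 ; units = mm
G90 ; absolute positioning
G28 ; home
; layer 1
G0 Z3.6
G0 X0.0 Y0.0
G1 X16.0 Y0.0
G1 X16.0 Y15.4
G1 X0.0 Y15.4
G1 X0.0 Y0.0
; layer 2
G0 Z7.2
G0 X0.0 Y0.0
G1 X16.0 Y0.0
G1 X16.0 Y11.6
G1 X0.0 Y11.6
G1 X0.0 Y0.0
; layer 3
G0 Z10.9
G0 X0.0 Y0.0
G1 X16.0 Y0.0
G1 X16.0 Y7.7
G1 X0.0 Y7.7
G1 X0.0 Y0.0
; layer 4
G0 Z14.5
G0 X0.0 Y0.0
G1 X16.0 Y0.0
G1 X16.0 Y3.9
G1 X0.0 Y3.9
G1 X0.0 Y0.0
M2 ; end

The solid is a wedge (ramp): 16 × 19.3 mm base, rising to 18.1 mm along the y=0 edge and sloping linearly to z=0 at y=19.3. Slicing at Δz = 3.6 mm — 5 equal slices spanning the solid's height, so layer i sits at z = i·h/5 — gives 4 non-empty perimeters. Each is a 4-segment closed polygon; G0 lifts to the layer z and rapids to the start vertex, then G1 traces the edges. The cross-section shrinks linearly with z (the slice at the apex is degenerate and omitted).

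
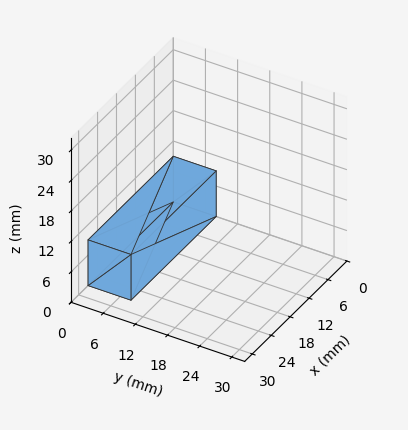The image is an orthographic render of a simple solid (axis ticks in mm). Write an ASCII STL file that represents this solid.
Reading the render: the shape is a rectangular box, roughly 27 × 8 mm footprint and 9 mm tall (dimensions read to the nearest mm from the axis ticks). For the STL, each face is triangulated and given an outward normal.

solid part
  facet normal 0.0000 0.0000 -1.0000
    outer loop
      vertex 27.0 8.0 0.0
      vertex 27.0 0.0 0.0
      vertex 0.0 0.0 0.0
    endloop
  endfacet
  facet normal 0.0000 0.0000 -1.0000
    outer loop
      vertex 0.0 8.0 0.0
      vertex 27.0 8.0 0.0
      vertex 0.0 0.0 0.0
    endloop
  endfacet
  facet normal 0.0000 0.0000 1.0000
    outer loop
      vertex 0.0 0.0 9.0
      vertex 27.0 0.0 9.0
      vertex 27.0 8.0 9.0
    endloop
  endfacet
  facet normal 0.0000 0.0000 1.0000
    outer loop
      vertex 0.0 0.0 9.0
      vertex 27.0 8.0 9.0
      vertex 0.0 8.0 9.0
    endloop
  endfacet
  facet normal 0.0000 -1.0000 0.0000
    outer loop
      vertex 0.0 0.0 0.0
      vertex 27.0 0.0 0.0
      vertex 27.0 0.0 9.0
    endloop
  endfacet
  facet normal 0.0000 -1.0000 0.0000
    outer loop
      vertex 0.0 0.0 0.0
      vertex 27.0 0.0 9.0
      vertex 0.0 0.0 9.0
    endloop
  endfacet
  facet normal 0.0000 1.0000 0.0000
    outer loop
      vertex 27.0 8.0 9.0
      vertex 27.0 8.0 0.0
      vertex 0.0 8.0 0.0
    endloop
  endfacet
  facet normal 0.0000 1.0000 0.0000
    outer loop
      vertex 0.0 8.0 9.0
      vertex 27.0 8.0 9.0
      vertex 0.0 8.0 0.0
    endloop
  endfacet
  facet normal -1.0000 0.0000 0.0000
    outer loop
      vertex 0.0 8.0 9.0
      vertex 0.0 8.0 0.0
      vertex 0.0 0.0 0.0
    endloop
  endfacet
  facet normal -1.0000 0.0000 0.0000
    outer loop
      vertex 0.0 0.0 9.0
      vertex 0.0 8.0 9.0
      vertex 0.0 0.0 0.0
    endloop
  endfacet
  facet normal 1.0000 0.0000 0.0000
    outer loop
      vertex 27.0 0.0 0.0
      vertex 27.0 8.0 0.0
      vertex 27.0 8.0 9.0
    endloop
  endfacet
  facet normal 1.0000 0.0000 0.0000
    outer loop
      vertex 27.0 0.0 0.0
      vertex 27.0 8.0 9.0
      vertex 27.0 0.0 9.0
    endloop
  endfacet
endsolid part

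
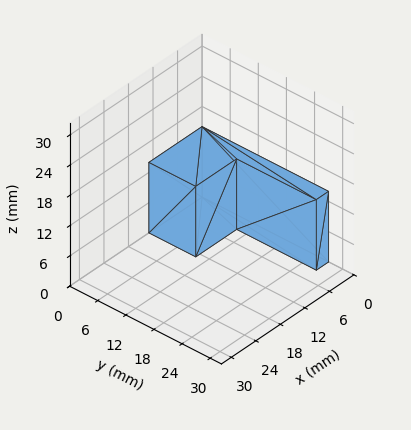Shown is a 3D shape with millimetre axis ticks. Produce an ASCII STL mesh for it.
Reading the render: the shape is an L-shaped prism: outer 13 × 27 mm, arm thicknesses ≈ 10 mm (horizontal) and 3 mm (vertical), extruded 14 mm in z (dimensions read to the nearest mm from the axis ticks). For the STL, each face is triangulated and given an outward normal.

solid part
  facet normal 0.0000 0.0000 -1.0000
    outer loop
      vertex 13.00 10.00 0.00
      vertex 13.00 0.00 0.00
      vertex 0.00 0.00 0.00
    endloop
  endfacet
  facet normal 0.0000 0.0000 -1.0000
    outer loop
      vertex 3.00 10.00 0.00
      vertex 13.00 10.00 0.00
      vertex 0.00 0.00 0.00
    endloop
  endfacet
  facet normal 0.0000 0.0000 -1.0000
    outer loop
      vertex 3.00 27.00 0.00
      vertex 3.00 10.00 0.00
      vertex 0.00 0.00 0.00
    endloop
  endfacet
  facet normal 0.0000 0.0000 -1.0000
    outer loop
      vertex 0.00 27.00 0.00
      vertex 3.00 27.00 0.00
      vertex 0.00 0.00 0.00
    endloop
  endfacet
  facet normal 0.0000 0.0000 1.0000
    outer loop
      vertex 0.00 0.00 14.00
      vertex 13.00 0.00 14.00
      vertex 13.00 10.00 14.00
    endloop
  endfacet
  facet normal 0.0000 0.0000 1.0000
    outer loop
      vertex 0.00 0.00 14.00
      vertex 13.00 10.00 14.00
      vertex 3.00 10.00 14.00
    endloop
  endfacet
  facet normal 0.0000 0.0000 1.0000
    outer loop
      vertex 0.00 0.00 14.00
      vertex 3.00 10.00 14.00
      vertex 3.00 27.00 14.00
    endloop
  endfacet
  facet normal 0.0000 0.0000 1.0000
    outer loop
      vertex 0.00 0.00 14.00
      vertex 3.00 27.00 14.00
      vertex 0.00 27.00 14.00
    endloop
  endfacet
  facet normal 0.0000 -1.0000 0.0000
    outer loop
      vertex 0.00 0.00 0.00
      vertex 13.00 0.00 0.00
      vertex 13.00 0.00 14.00
    endloop
  endfacet
  facet normal 0.0000 -1.0000 0.0000
    outer loop
      vertex 0.00 0.00 0.00
      vertex 13.00 0.00 14.00
      vertex 0.00 0.00 14.00
    endloop
  endfacet
  facet normal 1.0000 0.0000 0.0000
    outer loop
      vertex 13.00 0.00 0.00
      vertex 13.00 10.00 0.00
      vertex 13.00 10.00 14.00
    endloop
  endfacet
  facet normal 1.0000 0.0000 0.0000
    outer loop
      vertex 13.00 0.00 0.00
      vertex 13.00 10.00 14.00
      vertex 13.00 0.00 14.00
    endloop
  endfacet
  facet normal 0.0000 1.0000 0.0000
    outer loop
      vertex 13.00 10.00 0.00
      vertex 3.00 10.00 0.00
      vertex 3.00 10.00 14.00
    endloop
  endfacet
  facet normal 0.0000 1.0000 0.0000
    outer loop
      vertex 13.00 10.00 0.00
      vertex 3.00 10.00 14.00
      vertex 13.00 10.00 14.00
    endloop
  endfacet
  facet normal 1.0000 0.0000 0.0000
    outer loop
      vertex 3.00 10.00 0.00
      vertex 3.00 27.00 0.00
      vertex 3.00 27.00 14.00
    endloop
  endfacet
  facet normal 1.0000 0.0000 0.0000
    outer loop
      vertex 3.00 10.00 0.00
      vertex 3.00 27.00 14.00
      vertex 3.00 10.00 14.00
    endloop
  endfacet
  facet normal 0.0000 1.0000 0.0000
    outer loop
      vertex 3.00 27.00 0.00
      vertex 0.00 27.00 0.00
      vertex 0.00 27.00 14.00
    endloop
  endfacet
  facet normal 0.0000 1.0000 0.0000
    outer loop
      vertex 3.00 27.00 0.00
      vertex 0.00 27.00 14.00
      vertex 3.00 27.00 14.00
    endloop
  endfacet
  facet normal -1.0000 0.0000 0.0000
    outer loop
      vertex 0.00 27.00 0.00
      vertex 0.00 0.00 0.00
      vertex 0.00 0.00 14.00
    endloop
  endfacet
  facet normal -1.0000 0.0000 0.0000
    outer loop
      vertex 0.00 27.00 0.00
      vertex 0.00 0.00 14.00
      vertex 0.00 27.00 14.00
    endloop
  endfacet
endsolid part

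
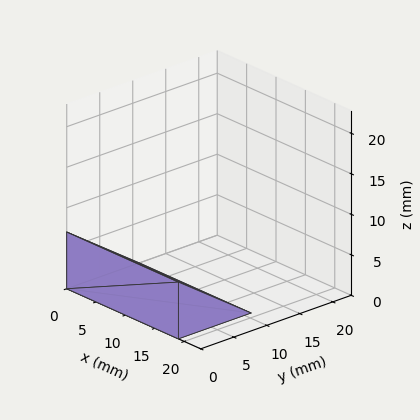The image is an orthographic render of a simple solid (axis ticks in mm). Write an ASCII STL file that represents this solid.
Reading the render: the shape is a wedge (ramp): 19 × 11 mm base, rising to 7 mm along the y=0 edge and sloping linearly to z=0 at y=11 (dimensions read to the nearest mm from the axis ticks). For the STL, each face is triangulated and given an outward normal.

solid part
  facet normal 0.0000 0.0000 -1.0000
    outer loop
      vertex 19.0 11.0 0.0
      vertex 19.0 0.0 0.0
      vertex 0.0 0.0 0.0
    endloop
  endfacet
  facet normal 0.0000 0.0000 -1.0000
    outer loop
      vertex 0.0 11.0 0.0
      vertex 19.0 11.0 0.0
      vertex 0.0 0.0 0.0
    endloop
  endfacet
  facet normal 0.0000 -1.0000 0.0000
    outer loop
      vertex 0.0 0.0 0.0
      vertex 19.0 0.0 0.0
      vertex 19.0 0.0 7.0
    endloop
  endfacet
  facet normal 0.0000 -1.0000 0.0000
    outer loop
      vertex 0.0 0.0 0.0
      vertex 19.0 0.0 7.0
      vertex 0.0 0.0 7.0
    endloop
  endfacet
  facet normal 0.0000 0.5369 0.8437
    outer loop
      vertex 0.0 0.0 7.0
      vertex 19.0 0.0 7.0
      vertex 19.0 11.0 0.0
    endloop
  endfacet
  facet normal 0.0000 0.5369 0.8437
    outer loop
      vertex 0.0 0.0 7.0
      vertex 19.0 11.0 0.0
      vertex 0.0 11.0 0.0
    endloop
  endfacet
  facet normal -1.0000 0.0000 0.0000
    outer loop
      vertex 0.0 0.0 7.0
      vertex 0.0 11.0 0.0
      vertex 0.0 0.0 0.0
    endloop
  endfacet
  facet normal 1.0000 0.0000 0.0000
    outer loop
      vertex 19.0 0.0 0.0
      vertex 19.0 11.0 0.0
      vertex 19.0 0.0 7.0
    endloop
  endfacet
endsolid part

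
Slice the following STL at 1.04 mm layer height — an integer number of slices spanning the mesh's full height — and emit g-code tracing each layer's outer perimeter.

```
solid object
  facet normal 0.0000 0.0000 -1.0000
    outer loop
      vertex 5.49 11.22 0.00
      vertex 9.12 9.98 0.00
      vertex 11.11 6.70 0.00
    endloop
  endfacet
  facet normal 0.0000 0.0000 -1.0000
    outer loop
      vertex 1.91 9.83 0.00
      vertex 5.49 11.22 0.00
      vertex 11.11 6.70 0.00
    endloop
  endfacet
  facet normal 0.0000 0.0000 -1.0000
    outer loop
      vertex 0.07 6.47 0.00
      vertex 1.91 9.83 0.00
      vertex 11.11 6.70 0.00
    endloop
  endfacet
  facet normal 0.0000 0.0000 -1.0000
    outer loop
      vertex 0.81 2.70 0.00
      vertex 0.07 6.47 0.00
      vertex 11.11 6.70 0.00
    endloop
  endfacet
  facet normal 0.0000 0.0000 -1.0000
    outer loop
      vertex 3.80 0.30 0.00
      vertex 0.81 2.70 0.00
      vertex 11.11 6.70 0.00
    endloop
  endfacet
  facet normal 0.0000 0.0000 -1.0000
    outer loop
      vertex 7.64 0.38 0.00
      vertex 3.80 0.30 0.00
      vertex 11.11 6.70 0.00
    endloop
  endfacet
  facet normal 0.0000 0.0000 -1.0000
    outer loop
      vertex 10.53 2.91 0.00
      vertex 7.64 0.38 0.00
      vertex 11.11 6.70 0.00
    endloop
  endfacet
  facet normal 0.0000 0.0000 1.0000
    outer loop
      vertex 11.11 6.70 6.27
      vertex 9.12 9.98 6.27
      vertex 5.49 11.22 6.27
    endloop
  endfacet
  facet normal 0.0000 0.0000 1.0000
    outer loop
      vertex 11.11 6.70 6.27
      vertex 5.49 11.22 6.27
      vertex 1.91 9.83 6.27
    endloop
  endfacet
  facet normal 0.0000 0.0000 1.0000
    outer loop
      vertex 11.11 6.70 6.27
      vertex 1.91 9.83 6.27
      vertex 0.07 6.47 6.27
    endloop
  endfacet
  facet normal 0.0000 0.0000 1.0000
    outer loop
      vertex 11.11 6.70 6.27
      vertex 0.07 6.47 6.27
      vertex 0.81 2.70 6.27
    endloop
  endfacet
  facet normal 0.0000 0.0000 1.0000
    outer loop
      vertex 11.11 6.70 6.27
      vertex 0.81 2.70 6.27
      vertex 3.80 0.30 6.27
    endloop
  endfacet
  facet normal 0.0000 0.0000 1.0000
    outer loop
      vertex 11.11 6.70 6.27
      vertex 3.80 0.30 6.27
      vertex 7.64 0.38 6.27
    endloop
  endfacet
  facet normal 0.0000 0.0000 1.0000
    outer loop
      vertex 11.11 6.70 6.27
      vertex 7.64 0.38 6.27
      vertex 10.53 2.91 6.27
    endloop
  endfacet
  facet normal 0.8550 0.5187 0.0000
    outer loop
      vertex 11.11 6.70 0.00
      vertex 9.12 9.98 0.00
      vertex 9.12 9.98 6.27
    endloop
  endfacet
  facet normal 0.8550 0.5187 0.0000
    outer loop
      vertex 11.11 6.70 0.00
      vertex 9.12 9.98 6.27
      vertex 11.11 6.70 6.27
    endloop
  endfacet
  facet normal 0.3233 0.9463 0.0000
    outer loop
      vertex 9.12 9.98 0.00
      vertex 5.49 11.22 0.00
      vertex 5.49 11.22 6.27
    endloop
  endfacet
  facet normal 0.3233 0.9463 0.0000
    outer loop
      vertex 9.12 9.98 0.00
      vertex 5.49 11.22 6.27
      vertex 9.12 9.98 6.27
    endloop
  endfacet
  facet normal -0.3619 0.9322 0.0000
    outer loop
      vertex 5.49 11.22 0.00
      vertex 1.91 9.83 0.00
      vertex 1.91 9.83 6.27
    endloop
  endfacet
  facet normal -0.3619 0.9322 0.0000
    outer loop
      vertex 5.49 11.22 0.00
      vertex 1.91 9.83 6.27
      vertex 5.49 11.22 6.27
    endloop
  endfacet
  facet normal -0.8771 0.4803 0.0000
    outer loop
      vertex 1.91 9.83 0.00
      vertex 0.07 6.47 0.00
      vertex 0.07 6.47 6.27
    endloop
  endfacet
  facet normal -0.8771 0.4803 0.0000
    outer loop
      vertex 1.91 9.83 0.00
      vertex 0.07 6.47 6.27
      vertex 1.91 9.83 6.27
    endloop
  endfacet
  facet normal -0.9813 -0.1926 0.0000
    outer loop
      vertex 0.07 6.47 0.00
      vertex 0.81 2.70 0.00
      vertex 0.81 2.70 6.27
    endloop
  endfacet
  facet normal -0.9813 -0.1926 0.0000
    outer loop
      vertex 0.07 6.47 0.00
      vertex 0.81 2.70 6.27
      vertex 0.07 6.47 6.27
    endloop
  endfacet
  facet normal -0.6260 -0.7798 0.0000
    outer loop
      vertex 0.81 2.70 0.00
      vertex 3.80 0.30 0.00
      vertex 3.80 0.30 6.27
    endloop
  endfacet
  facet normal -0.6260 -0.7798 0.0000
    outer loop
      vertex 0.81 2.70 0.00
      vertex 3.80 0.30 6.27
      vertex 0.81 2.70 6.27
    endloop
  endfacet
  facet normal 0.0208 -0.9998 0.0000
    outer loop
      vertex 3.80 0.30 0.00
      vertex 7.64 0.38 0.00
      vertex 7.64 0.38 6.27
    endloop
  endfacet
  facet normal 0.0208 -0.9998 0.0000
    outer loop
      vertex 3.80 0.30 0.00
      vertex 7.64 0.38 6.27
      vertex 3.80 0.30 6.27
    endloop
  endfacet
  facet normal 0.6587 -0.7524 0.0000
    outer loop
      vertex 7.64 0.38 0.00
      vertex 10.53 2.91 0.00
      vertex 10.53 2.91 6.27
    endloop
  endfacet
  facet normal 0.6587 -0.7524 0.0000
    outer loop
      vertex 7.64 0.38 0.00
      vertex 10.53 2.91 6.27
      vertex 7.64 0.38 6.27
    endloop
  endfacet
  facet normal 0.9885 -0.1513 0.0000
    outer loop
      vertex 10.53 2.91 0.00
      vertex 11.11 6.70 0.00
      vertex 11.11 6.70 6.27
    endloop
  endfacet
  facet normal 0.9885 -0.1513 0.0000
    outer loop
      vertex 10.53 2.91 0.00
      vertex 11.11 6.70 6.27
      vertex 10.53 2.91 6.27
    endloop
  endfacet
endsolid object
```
; perimeter-only toolpath
G21 ; units = mm
G90 ; absolute positioning
G28 ; home
; layer 1
G0 Z1.04
G0 X11.11 Y6.70
G1 X9.12 Y9.98
G1 X5.49 Y11.22
G1 X1.91 Y9.83
G1 X0.07 Y6.47
G1 X0.81 Y2.70
G1 X3.80 Y0.30
G1 X7.64 Y0.38
G1 X10.53 Y2.91
G1 X11.11 Y6.70
; layer 2
G0 Z2.09
G0 X11.11 Y6.70
G1 X9.12 Y9.98
G1 X5.49 Y11.22
G1 X1.91 Y9.83
G1 X0.07 Y6.47
G1 X0.81 Y2.70
G1 X3.80 Y0.30
G1 X7.64 Y0.38
G1 X10.53 Y2.91
G1 X11.11 Y6.70
; layer 3
G0 Z3.13
G0 X11.11 Y6.70
G1 X9.12 Y9.98
G1 X5.49 Y11.22
G1 X1.91 Y9.83
G1 X0.07 Y6.47
G1 X0.81 Y2.70
G1 X3.80 Y0.30
G1 X7.64 Y0.38
G1 X10.53 Y2.91
G1 X11.11 Y6.70
; layer 4
G0 Z4.18
G0 X11.11 Y6.70
G1 X9.12 Y9.98
G1 X5.49 Y11.22
G1 X1.91 Y9.83
G1 X0.07 Y6.47
G1 X0.81 Y2.70
G1 X3.80 Y0.30
G1 X7.64 Y0.38
G1 X10.53 Y2.91
G1 X11.11 Y6.70
; layer 5
G0 Z5.22
G0 X11.11 Y6.70
G1 X9.12 Y9.98
G1 X5.49 Y11.22
G1 X1.91 Y9.83
G1 X0.07 Y6.47
G1 X0.81 Y2.70
G1 X3.80 Y0.30
G1 X7.64 Y0.38
G1 X10.53 Y2.91
G1 X11.11 Y6.70
; layer 6
G0 Z6.27
G0 X11.11 Y6.70
G1 X9.12 Y9.98
G1 X5.49 Y11.22
G1 X1.91 Y9.83
G1 X0.07 Y6.47
G1 X0.81 Y2.70
G1 X3.80 Y0.30
G1 X7.64 Y0.38
G1 X10.53 Y2.91
G1 X11.11 Y6.70
M2 ; end

The solid is a regular 9-sided prism (a cylinder approximated with 9 flat sides), circumscribed radius ≈ 5.61 mm, height ≈ 6.27 mm. Slicing at Δz = 1.04 mm — 6 equal slices spanning the solid's height, so layer i sits at z = i·h/6 — gives 6 non-empty perimeters. Each is a 9-segment closed polygon; G0 lifts to the layer z and rapids to the start vertex, then G1 traces the edges.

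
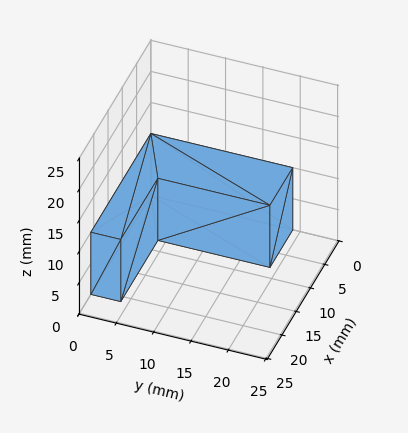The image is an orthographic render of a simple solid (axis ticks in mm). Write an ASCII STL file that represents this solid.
Reading the render: the shape is an L-shaped prism: outer 21 × 19 mm, arm thicknesses ≈ 4 mm (horizontal) and 8 mm (vertical), extruded 10 mm in z (dimensions read to the nearest mm from the axis ticks). For the STL, each face is triangulated and given an outward normal.

solid part
  facet normal 0.0000 0.0000 -1.0000
    outer loop
      vertex 21.000 4.000 0.000
      vertex 21.000 0.000 0.000
      vertex 0.000 0.000 0.000
    endloop
  endfacet
  facet normal 0.0000 0.0000 -1.0000
    outer loop
      vertex 8.000 4.000 0.000
      vertex 21.000 4.000 0.000
      vertex 0.000 0.000 0.000
    endloop
  endfacet
  facet normal 0.0000 0.0000 -1.0000
    outer loop
      vertex 8.000 19.000 0.000
      vertex 8.000 4.000 0.000
      vertex 0.000 0.000 0.000
    endloop
  endfacet
  facet normal 0.0000 0.0000 -1.0000
    outer loop
      vertex 0.000 19.000 0.000
      vertex 8.000 19.000 0.000
      vertex 0.000 0.000 0.000
    endloop
  endfacet
  facet normal 0.0000 0.0000 1.0000
    outer loop
      vertex 0.000 0.000 10.000
      vertex 21.000 0.000 10.000
      vertex 21.000 4.000 10.000
    endloop
  endfacet
  facet normal 0.0000 0.0000 1.0000
    outer loop
      vertex 0.000 0.000 10.000
      vertex 21.000 4.000 10.000
      vertex 8.000 4.000 10.000
    endloop
  endfacet
  facet normal 0.0000 0.0000 1.0000
    outer loop
      vertex 0.000 0.000 10.000
      vertex 8.000 4.000 10.000
      vertex 8.000 19.000 10.000
    endloop
  endfacet
  facet normal 0.0000 0.0000 1.0000
    outer loop
      vertex 0.000 0.000 10.000
      vertex 8.000 19.000 10.000
      vertex 0.000 19.000 10.000
    endloop
  endfacet
  facet normal 0.0000 -1.0000 0.0000
    outer loop
      vertex 0.000 0.000 0.000
      vertex 21.000 0.000 0.000
      vertex 21.000 0.000 10.000
    endloop
  endfacet
  facet normal 0.0000 -1.0000 0.0000
    outer loop
      vertex 0.000 0.000 0.000
      vertex 21.000 0.000 10.000
      vertex 0.000 0.000 10.000
    endloop
  endfacet
  facet normal 1.0000 0.0000 0.0000
    outer loop
      vertex 21.000 0.000 0.000
      vertex 21.000 4.000 0.000
      vertex 21.000 4.000 10.000
    endloop
  endfacet
  facet normal 1.0000 0.0000 0.0000
    outer loop
      vertex 21.000 0.000 0.000
      vertex 21.000 4.000 10.000
      vertex 21.000 0.000 10.000
    endloop
  endfacet
  facet normal 0.0000 1.0000 0.0000
    outer loop
      vertex 21.000 4.000 0.000
      vertex 8.000 4.000 0.000
      vertex 8.000 4.000 10.000
    endloop
  endfacet
  facet normal 0.0000 1.0000 0.0000
    outer loop
      vertex 21.000 4.000 0.000
      vertex 8.000 4.000 10.000
      vertex 21.000 4.000 10.000
    endloop
  endfacet
  facet normal 1.0000 0.0000 0.0000
    outer loop
      vertex 8.000 4.000 0.000
      vertex 8.000 19.000 0.000
      vertex 8.000 19.000 10.000
    endloop
  endfacet
  facet normal 1.0000 0.0000 0.0000
    outer loop
      vertex 8.000 4.000 0.000
      vertex 8.000 19.000 10.000
      vertex 8.000 4.000 10.000
    endloop
  endfacet
  facet normal 0.0000 1.0000 0.0000
    outer loop
      vertex 8.000 19.000 0.000
      vertex 0.000 19.000 0.000
      vertex 0.000 19.000 10.000
    endloop
  endfacet
  facet normal 0.0000 1.0000 0.0000
    outer loop
      vertex 8.000 19.000 0.000
      vertex 0.000 19.000 10.000
      vertex 8.000 19.000 10.000
    endloop
  endfacet
  facet normal -1.0000 0.0000 0.0000
    outer loop
      vertex 0.000 19.000 0.000
      vertex 0.000 0.000 0.000
      vertex 0.000 0.000 10.000
    endloop
  endfacet
  facet normal -1.0000 0.0000 0.0000
    outer loop
      vertex 0.000 19.000 0.000
      vertex 0.000 0.000 10.000
      vertex 0.000 19.000 10.000
    endloop
  endfacet
endsolid part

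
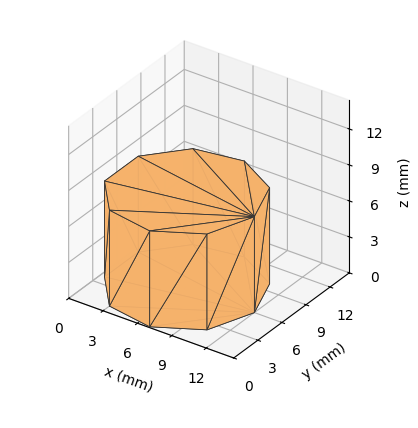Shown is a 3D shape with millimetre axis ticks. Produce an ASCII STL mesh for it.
Reading the render: the shape is a regular 9-sided prism (a cylinder approximated with 9 flat sides), circumscribed radius ≈ 6 mm, height ≈ 8 mm (dimensions read to the nearest mm from the axis ticks). For the STL, each face is triangulated and given an outward normal.

solid part
  facet normal 0.0000 0.0000 -1.0000
    outer loop
      vertex 7.0 11.9 0.0
      vertex 10.6 9.9 0.0
      vertex 12.0 6.0 0.0
    endloop
  endfacet
  facet normal 0.0000 0.0000 -1.0000
    outer loop
      vertex 3.0 11.2 0.0
      vertex 7.0 11.9 0.0
      vertex 12.0 6.0 0.0
    endloop
  endfacet
  facet normal 0.0000 0.0000 -1.0000
    outer loop
      vertex 0.4 8.1 0.0
      vertex 3.0 11.2 0.0
      vertex 12.0 6.0 0.0
    endloop
  endfacet
  facet normal 0.0000 0.0000 -1.0000
    outer loop
      vertex 0.4 3.9 0.0
      vertex 0.4 8.1 0.0
      vertex 12.0 6.0 0.0
    endloop
  endfacet
  facet normal 0.0000 0.0000 -1.0000
    outer loop
      vertex 3.0 0.8 0.0
      vertex 0.4 3.9 0.0
      vertex 12.0 6.0 0.0
    endloop
  endfacet
  facet normal 0.0000 0.0000 -1.0000
    outer loop
      vertex 7.0 0.1 0.0
      vertex 3.0 0.8 0.0
      vertex 12.0 6.0 0.0
    endloop
  endfacet
  facet normal 0.0000 0.0000 -1.0000
    outer loop
      vertex 10.6 2.1 0.0
      vertex 7.0 0.1 0.0
      vertex 12.0 6.0 0.0
    endloop
  endfacet
  facet normal 0.0000 0.0000 1.0000
    outer loop
      vertex 12.0 6.0 8.0
      vertex 10.6 9.9 8.0
      vertex 7.0 11.9 8.0
    endloop
  endfacet
  facet normal 0.0000 0.0000 1.0000
    outer loop
      vertex 12.0 6.0 8.0
      vertex 7.0 11.9 8.0
      vertex 3.0 11.2 8.0
    endloop
  endfacet
  facet normal 0.0000 0.0000 1.0000
    outer loop
      vertex 12.0 6.0 8.0
      vertex 3.0 11.2 8.0
      vertex 0.4 8.1 8.0
    endloop
  endfacet
  facet normal 0.0000 0.0000 1.0000
    outer loop
      vertex 12.0 6.0 8.0
      vertex 0.4 8.1 8.0
      vertex 0.4 3.9 8.0
    endloop
  endfacet
  facet normal 0.0000 0.0000 1.0000
    outer loop
      vertex 12.0 6.0 8.0
      vertex 0.4 3.9 8.0
      vertex 3.0 0.8 8.0
    endloop
  endfacet
  facet normal 0.0000 0.0000 1.0000
    outer loop
      vertex 12.0 6.0 8.0
      vertex 3.0 0.8 8.0
      vertex 7.0 0.1 8.0
    endloop
  endfacet
  facet normal 0.0000 0.0000 1.0000
    outer loop
      vertex 12.0 6.0 8.0
      vertex 7.0 0.1 8.0
      vertex 10.6 2.1 8.0
    endloop
  endfacet
  facet normal 0.9412 0.3379 0.0000
    outer loop
      vertex 12.0 6.0 0.0
      vertex 10.6 9.9 0.0
      vertex 10.6 9.9 8.0
    endloop
  endfacet
  facet normal 0.9412 0.3379 0.0000
    outer loop
      vertex 12.0 6.0 0.0
      vertex 10.6 9.9 8.0
      vertex 12.0 6.0 8.0
    endloop
  endfacet
  facet normal 0.4856 0.8742 0.0000
    outer loop
      vertex 10.6 9.9 0.0
      vertex 7.0 11.9 0.0
      vertex 7.0 11.9 8.0
    endloop
  endfacet
  facet normal 0.4856 0.8742 0.0000
    outer loop
      vertex 10.6 9.9 0.0
      vertex 7.0 11.9 8.0
      vertex 10.6 9.9 8.0
    endloop
  endfacet
  facet normal -0.1724 0.9850 0.0000
    outer loop
      vertex 7.0 11.9 0.0
      vertex 3.0 11.2 0.0
      vertex 3.0 11.2 8.0
    endloop
  endfacet
  facet normal -0.1724 0.9850 0.0000
    outer loop
      vertex 7.0 11.9 0.0
      vertex 3.0 11.2 8.0
      vertex 7.0 11.9 8.0
    endloop
  endfacet
  facet normal -0.7662 0.6426 0.0000
    outer loop
      vertex 3.0 11.2 0.0
      vertex 0.4 8.1 0.0
      vertex 0.4 8.1 8.0
    endloop
  endfacet
  facet normal -0.7662 0.6426 0.0000
    outer loop
      vertex 3.0 11.2 0.0
      vertex 0.4 8.1 8.0
      vertex 3.0 11.2 8.0
    endloop
  endfacet
  facet normal -1.0000 0.0000 0.0000
    outer loop
      vertex 0.4 8.1 0.0
      vertex 0.4 3.9 0.0
      vertex 0.4 3.9 8.0
    endloop
  endfacet
  facet normal -1.0000 0.0000 0.0000
    outer loop
      vertex 0.4 8.1 0.0
      vertex 0.4 3.9 8.0
      vertex 0.4 8.1 8.0
    endloop
  endfacet
  facet normal -0.7662 -0.6426 0.0000
    outer loop
      vertex 0.4 3.9 0.0
      vertex 3.0 0.8 0.0
      vertex 3.0 0.8 8.0
    endloop
  endfacet
  facet normal -0.7662 -0.6426 0.0000
    outer loop
      vertex 0.4 3.9 0.0
      vertex 3.0 0.8 8.0
      vertex 0.4 3.9 8.0
    endloop
  endfacet
  facet normal -0.1724 -0.9850 0.0000
    outer loop
      vertex 3.0 0.8 0.0
      vertex 7.0 0.1 0.0
      vertex 7.0 0.1 8.0
    endloop
  endfacet
  facet normal -0.1724 -0.9850 0.0000
    outer loop
      vertex 3.0 0.8 0.0
      vertex 7.0 0.1 8.0
      vertex 3.0 0.8 8.0
    endloop
  endfacet
  facet normal 0.4856 -0.8742 0.0000
    outer loop
      vertex 7.0 0.1 0.0
      vertex 10.6 2.1 0.0
      vertex 10.6 2.1 8.0
    endloop
  endfacet
  facet normal 0.4856 -0.8742 0.0000
    outer loop
      vertex 7.0 0.1 0.0
      vertex 10.6 2.1 8.0
      vertex 7.0 0.1 8.0
    endloop
  endfacet
  facet normal 0.9412 -0.3379 0.0000
    outer loop
      vertex 10.6 2.1 0.0
      vertex 12.0 6.0 0.0
      vertex 12.0 6.0 8.0
    endloop
  endfacet
  facet normal 0.9412 -0.3379 0.0000
    outer loop
      vertex 10.6 2.1 0.0
      vertex 12.0 6.0 8.0
      vertex 10.6 2.1 8.0
    endloop
  endfacet
endsolid part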